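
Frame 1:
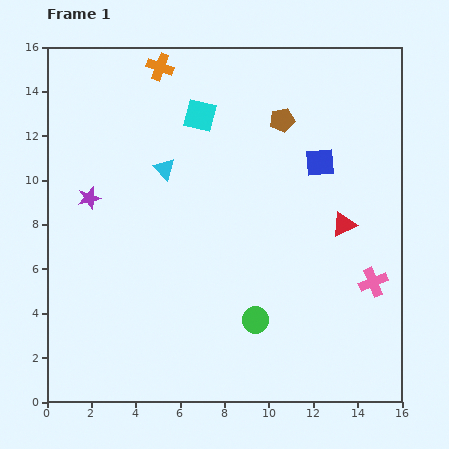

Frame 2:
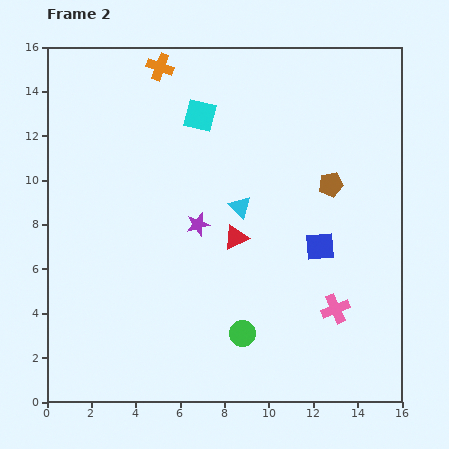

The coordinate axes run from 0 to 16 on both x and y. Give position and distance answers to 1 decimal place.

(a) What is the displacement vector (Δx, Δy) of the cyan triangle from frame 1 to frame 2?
(3.4, -1.7)

The cyan triangle was at (5.3, 10.5) in frame 1 and (8.7, 8.8) in frame 2.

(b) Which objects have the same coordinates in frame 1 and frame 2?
the cyan square, the orange cross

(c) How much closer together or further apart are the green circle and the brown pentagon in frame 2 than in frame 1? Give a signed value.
-1.3

Distance in frame 1: 9.1. Distance in frame 2: 7.8.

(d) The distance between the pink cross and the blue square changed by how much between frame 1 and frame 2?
-3.0

Distance in frame 1: 5.9. Distance in frame 2: 2.9.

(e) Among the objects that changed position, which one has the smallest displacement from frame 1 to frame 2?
the green circle

(moved 0.8)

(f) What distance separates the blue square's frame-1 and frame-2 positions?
3.8

The blue square moved from (12.3, 10.8) to (12.3, 7.0), a distance of √(0.0² + 3.8²) ≈ 3.8.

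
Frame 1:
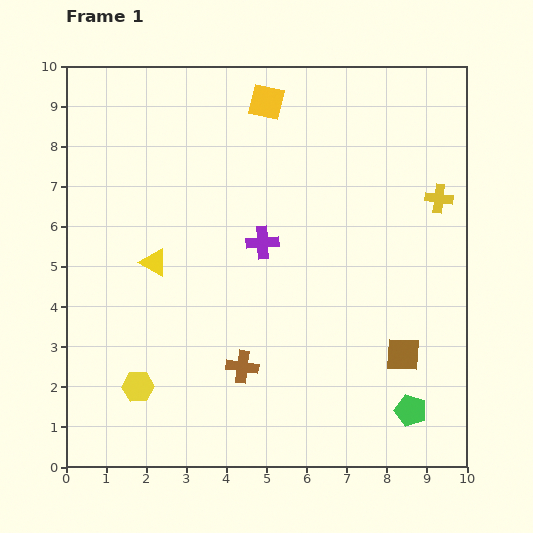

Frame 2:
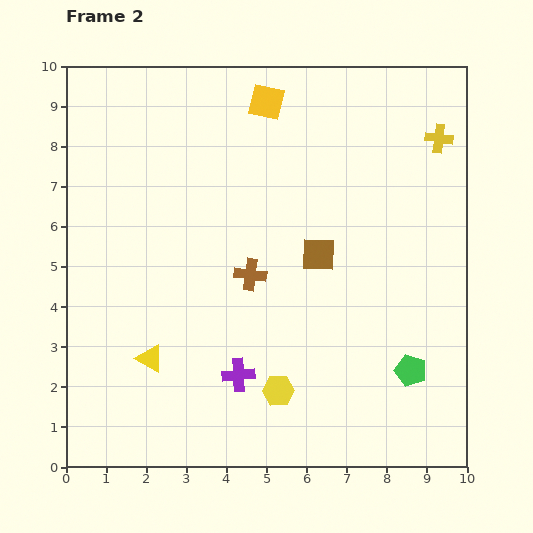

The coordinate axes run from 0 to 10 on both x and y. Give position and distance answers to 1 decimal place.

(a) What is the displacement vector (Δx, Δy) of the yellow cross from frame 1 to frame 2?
(0.0, 1.5)

The yellow cross was at (9.3, 6.7) in frame 1 and (9.3, 8.2) in frame 2.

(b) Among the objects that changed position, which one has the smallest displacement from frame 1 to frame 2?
the green pentagon

(moved 1.0)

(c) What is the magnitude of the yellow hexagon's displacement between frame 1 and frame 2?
3.5

The yellow hexagon moved from (1.8, 2.0) to (5.3, 1.9), a distance of √(3.5² + 0.1²) ≈ 3.5.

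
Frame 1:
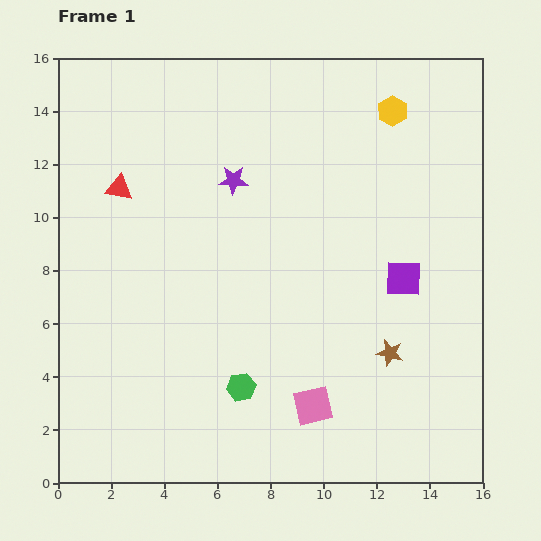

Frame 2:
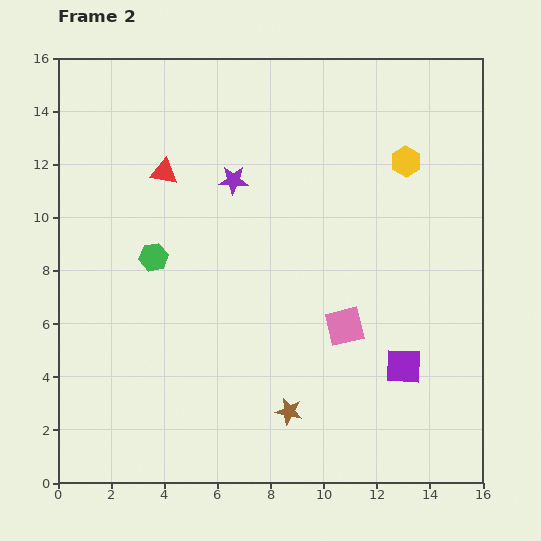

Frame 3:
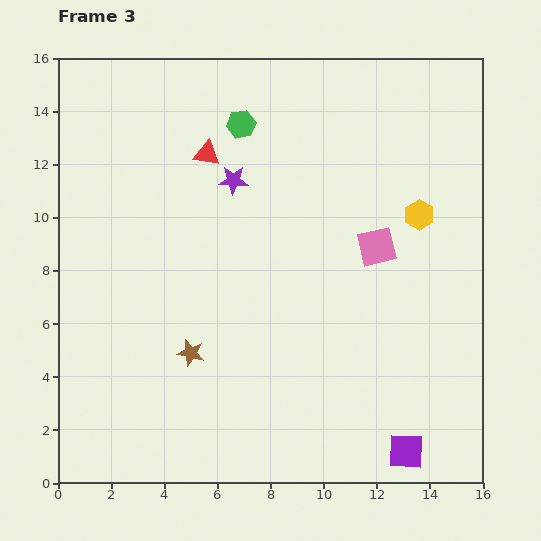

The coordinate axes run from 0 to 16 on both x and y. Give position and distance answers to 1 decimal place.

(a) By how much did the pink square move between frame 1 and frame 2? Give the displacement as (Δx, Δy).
(1.2, 3.0)

The pink square was at (9.6, 2.9) in frame 1 and (10.8, 5.9) in frame 2.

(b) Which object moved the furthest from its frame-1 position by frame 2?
the green hexagon

(moved 5.9; next 4.4)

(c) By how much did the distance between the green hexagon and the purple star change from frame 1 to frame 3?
-5.7

Distance in frame 1: 7.8. Distance in frame 3: 2.1.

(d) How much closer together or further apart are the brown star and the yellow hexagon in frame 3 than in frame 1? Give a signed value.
+0.9

Distance in frame 1: 9.1. Distance in frame 3: 10.0.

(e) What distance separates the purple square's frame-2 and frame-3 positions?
3.2

The purple square moved from (13.0, 4.4) to (13.1, 1.2), a distance of √(0.1² + 3.2²) ≈ 3.2.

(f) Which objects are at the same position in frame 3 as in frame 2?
the purple star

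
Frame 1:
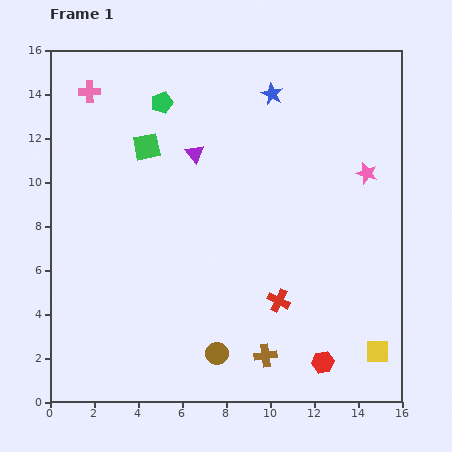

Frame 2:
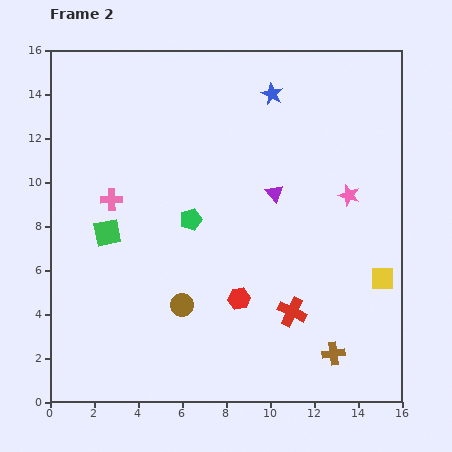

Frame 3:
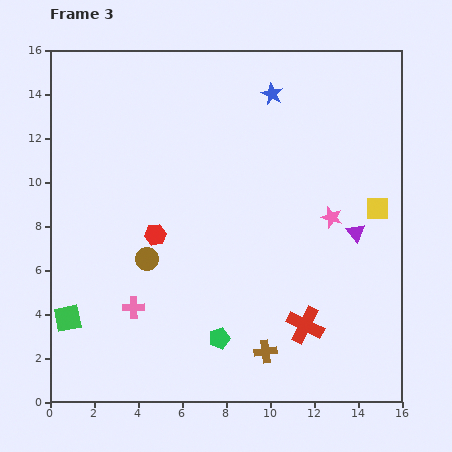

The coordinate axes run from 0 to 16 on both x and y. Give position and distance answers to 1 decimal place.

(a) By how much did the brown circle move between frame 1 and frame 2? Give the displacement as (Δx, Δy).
(-1.6, 2.2)

The brown circle was at (7.6, 2.2) in frame 1 and (6.0, 4.4) in frame 2.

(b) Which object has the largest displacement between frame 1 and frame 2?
the green pentagon

(moved 5.5; next 5.0)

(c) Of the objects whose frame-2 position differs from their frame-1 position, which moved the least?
the red cross

(moved 0.8)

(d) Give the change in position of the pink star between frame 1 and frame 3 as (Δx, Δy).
(-1.6, -2.0)

The pink star was at (14.4, 10.4) in frame 1 and (12.8, 8.4) in frame 3.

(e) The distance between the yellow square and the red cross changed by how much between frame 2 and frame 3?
+1.8

Distance in frame 2: 4.4. Distance in frame 3: 6.2.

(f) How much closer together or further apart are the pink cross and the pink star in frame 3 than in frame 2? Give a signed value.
-0.9

Distance in frame 2: 10.8. Distance in frame 3: 9.9.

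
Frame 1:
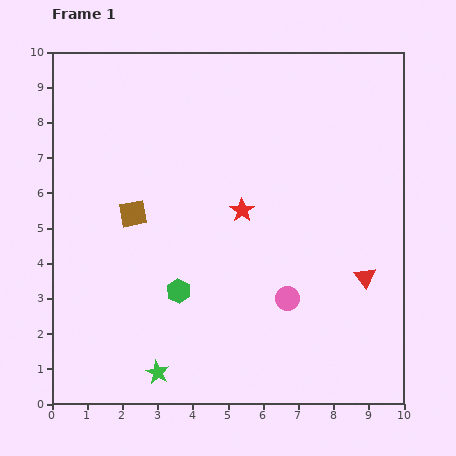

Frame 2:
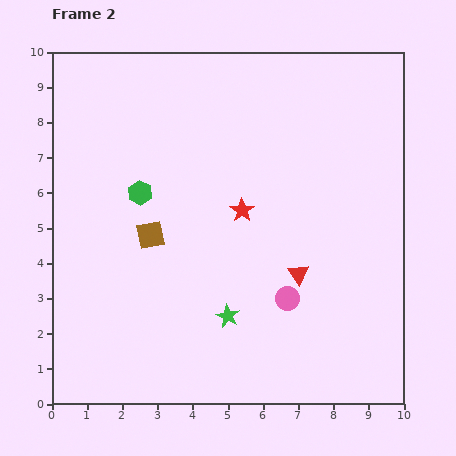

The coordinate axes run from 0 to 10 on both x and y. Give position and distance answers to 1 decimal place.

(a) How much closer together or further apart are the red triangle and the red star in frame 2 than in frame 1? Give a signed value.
-1.6

Distance in frame 1: 4.0. Distance in frame 2: 2.4.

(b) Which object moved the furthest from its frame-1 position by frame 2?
the green hexagon

(moved 3.0; next 2.6)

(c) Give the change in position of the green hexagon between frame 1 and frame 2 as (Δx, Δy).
(-1.1, 2.8)

The green hexagon was at (3.6, 3.2) in frame 1 and (2.5, 6.0) in frame 2.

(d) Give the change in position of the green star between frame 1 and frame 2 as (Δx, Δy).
(2.0, 1.6)

The green star was at (3.0, 0.9) in frame 1 and (5.0, 2.5) in frame 2.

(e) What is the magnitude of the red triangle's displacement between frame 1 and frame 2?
1.9

The red triangle moved from (8.9, 3.6) to (7.0, 3.7), a distance of √(1.9² + 0.1²) ≈ 1.9.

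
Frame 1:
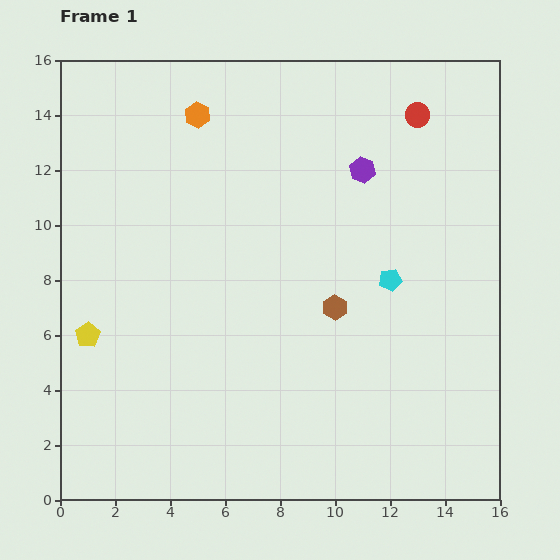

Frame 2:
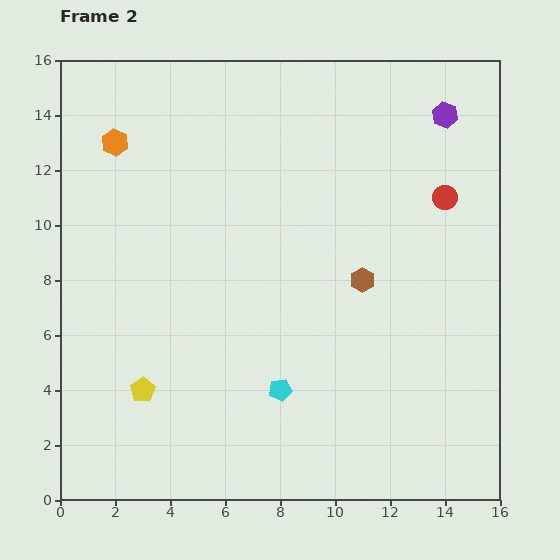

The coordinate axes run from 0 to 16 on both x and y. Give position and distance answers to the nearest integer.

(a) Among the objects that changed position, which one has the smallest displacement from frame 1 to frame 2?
the brown hexagon

(moved 1)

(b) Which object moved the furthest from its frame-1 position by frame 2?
the cyan pentagon

(moved 6; next 4)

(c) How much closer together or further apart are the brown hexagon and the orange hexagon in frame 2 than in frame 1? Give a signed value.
+1

Distance in frame 1: 9. Distance in frame 2: 10.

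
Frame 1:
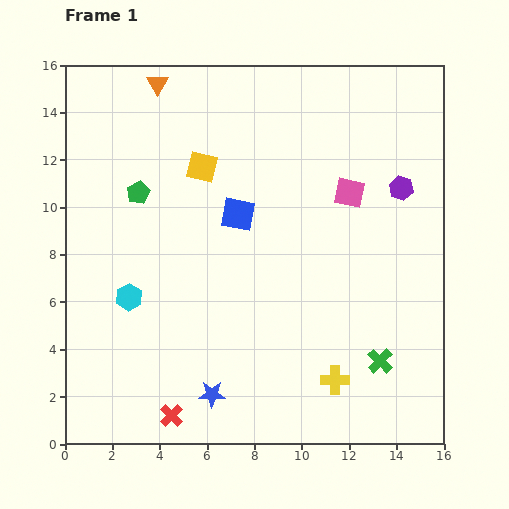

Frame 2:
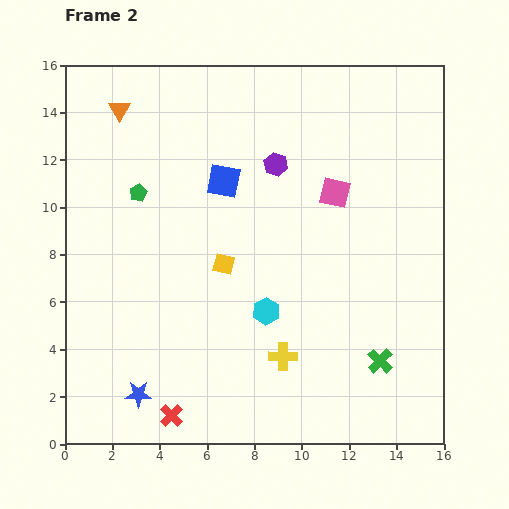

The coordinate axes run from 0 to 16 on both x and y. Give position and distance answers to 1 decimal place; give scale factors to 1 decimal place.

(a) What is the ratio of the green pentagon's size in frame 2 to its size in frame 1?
0.8×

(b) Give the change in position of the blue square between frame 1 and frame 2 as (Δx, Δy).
(-0.6, 1.4)

The blue square was at (7.3, 9.7) in frame 1 and (6.7, 11.1) in frame 2.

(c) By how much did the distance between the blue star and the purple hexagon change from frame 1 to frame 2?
-0.5

Distance in frame 1: 11.8. Distance in frame 2: 11.3.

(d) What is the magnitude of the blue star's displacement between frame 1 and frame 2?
3.1

The blue star moved from (6.2, 2.1) to (3.1, 2.1), a distance of √(3.1² + 0.0²) ≈ 3.1.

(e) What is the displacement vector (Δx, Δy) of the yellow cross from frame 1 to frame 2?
(-2.2, 1.0)

The yellow cross was at (11.4, 2.7) in frame 1 and (9.2, 3.7) in frame 2.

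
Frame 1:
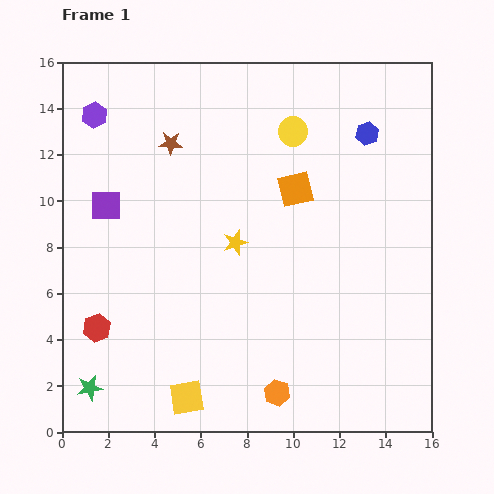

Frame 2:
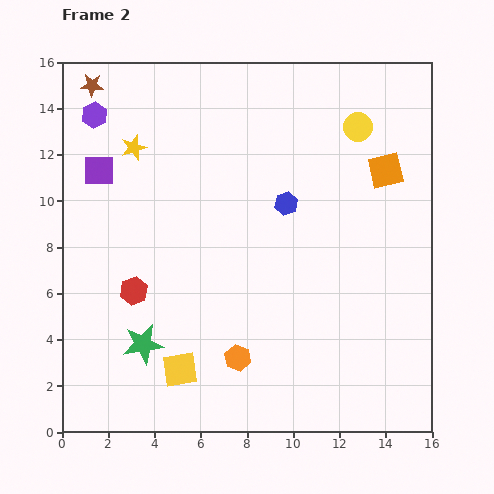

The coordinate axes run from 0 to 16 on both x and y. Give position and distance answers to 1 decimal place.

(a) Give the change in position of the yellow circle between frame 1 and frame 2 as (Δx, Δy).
(2.8, 0.2)

The yellow circle was at (10.0, 13.0) in frame 1 and (12.8, 13.2) in frame 2.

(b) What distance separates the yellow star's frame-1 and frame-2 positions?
6.0

The yellow star moved from (7.5, 8.2) to (3.1, 12.3), a distance of √(4.4² + 4.1²) ≈ 6.0.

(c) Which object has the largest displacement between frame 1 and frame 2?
the yellow star

(moved 6.0; next 4.6)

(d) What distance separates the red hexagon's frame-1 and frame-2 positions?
2.3

The red hexagon moved from (1.5, 4.5) to (3.1, 6.1), a distance of √(1.6² + 1.6²) ≈ 2.3.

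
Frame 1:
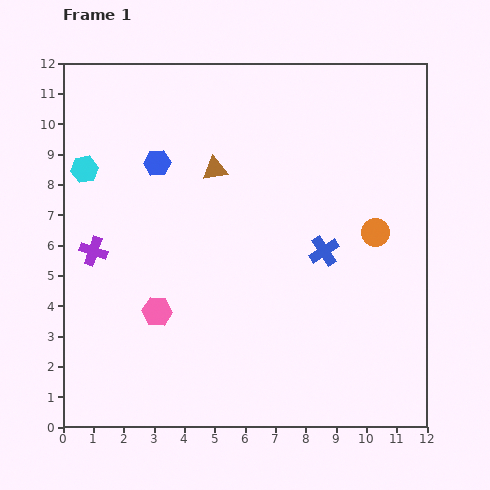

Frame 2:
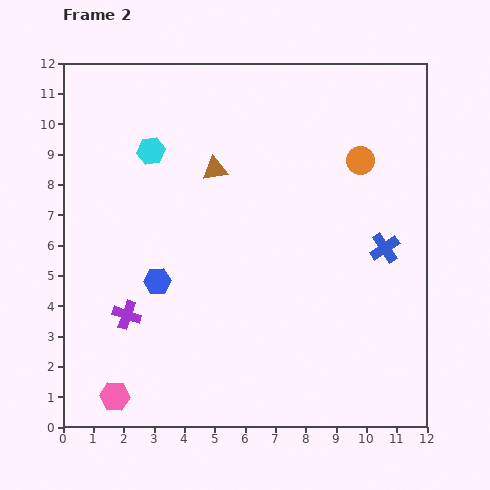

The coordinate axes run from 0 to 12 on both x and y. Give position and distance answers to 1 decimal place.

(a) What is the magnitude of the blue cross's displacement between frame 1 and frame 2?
2.0

The blue cross moved from (8.6, 5.8) to (10.6, 5.9), a distance of √(2.0² + 0.1²) ≈ 2.0.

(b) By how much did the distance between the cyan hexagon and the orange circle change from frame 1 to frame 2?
-2.9

Distance in frame 1: 9.8. Distance in frame 2: 6.9.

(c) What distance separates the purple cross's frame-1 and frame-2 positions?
2.4

The purple cross moved from (1.0, 5.8) to (2.1, 3.7), a distance of √(1.1² + 2.1²) ≈ 2.4.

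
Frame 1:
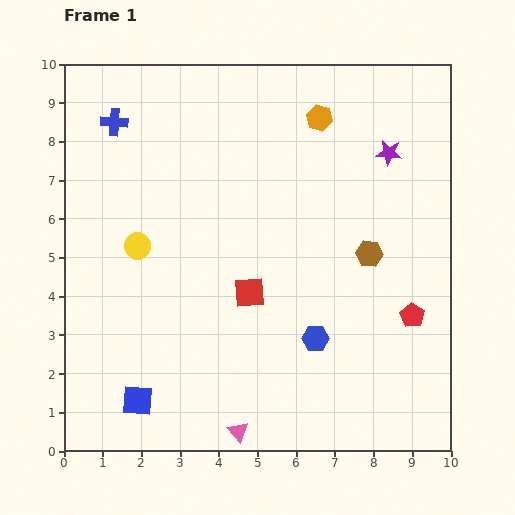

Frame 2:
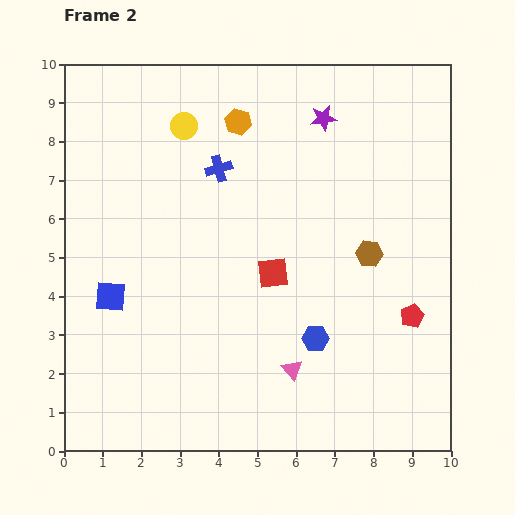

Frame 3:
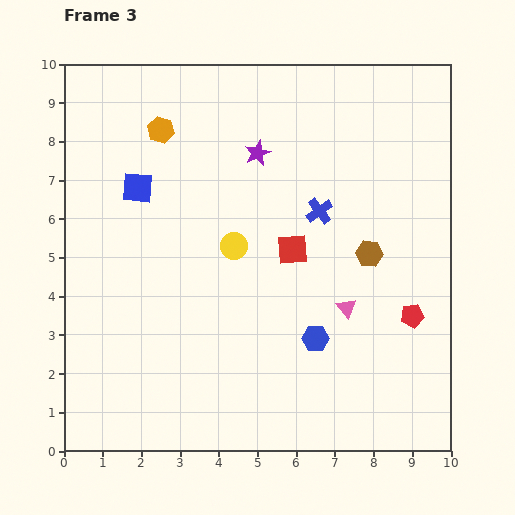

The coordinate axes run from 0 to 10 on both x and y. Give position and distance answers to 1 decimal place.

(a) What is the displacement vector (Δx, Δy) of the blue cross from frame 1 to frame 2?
(2.7, -1.2)

The blue cross was at (1.3, 8.5) in frame 1 and (4.0, 7.3) in frame 2.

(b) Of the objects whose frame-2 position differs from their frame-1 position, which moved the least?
the red square

(moved 0.8)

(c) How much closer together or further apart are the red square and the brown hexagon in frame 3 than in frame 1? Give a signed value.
-1.3

Distance in frame 1: 3.3. Distance in frame 3: 2.0.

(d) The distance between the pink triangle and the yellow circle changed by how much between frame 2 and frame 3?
-3.6

Distance in frame 2: 6.9. Distance in frame 3: 3.3.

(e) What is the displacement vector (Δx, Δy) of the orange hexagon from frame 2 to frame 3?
(-2.0, -0.2)

The orange hexagon was at (4.5, 8.5) in frame 2 and (2.5, 8.3) in frame 3.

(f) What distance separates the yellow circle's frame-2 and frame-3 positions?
3.4

The yellow circle moved from (3.1, 8.4) to (4.4, 5.3), a distance of √(1.3² + 3.1²) ≈ 3.4.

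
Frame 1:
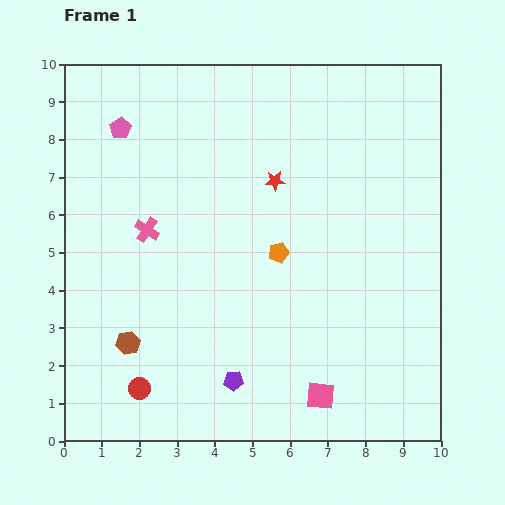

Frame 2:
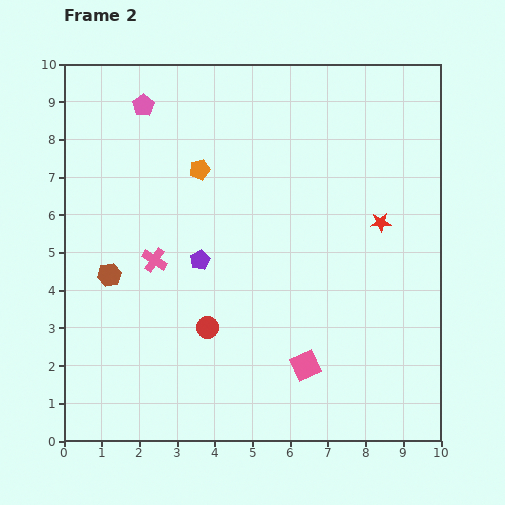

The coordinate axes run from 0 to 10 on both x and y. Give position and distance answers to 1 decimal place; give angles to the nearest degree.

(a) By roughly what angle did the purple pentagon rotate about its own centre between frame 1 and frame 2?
27° counter-clockwise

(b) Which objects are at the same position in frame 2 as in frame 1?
none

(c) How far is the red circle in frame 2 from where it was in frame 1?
2.4

The red circle moved from (2.0, 1.4) to (3.8, 3.0), a distance of √(1.8² + 1.6²) ≈ 2.4.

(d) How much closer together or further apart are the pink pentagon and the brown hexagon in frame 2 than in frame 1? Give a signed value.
-1.1

Distance in frame 1: 5.7. Distance in frame 2: 4.6.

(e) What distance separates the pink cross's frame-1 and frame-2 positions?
0.8

The pink cross moved from (2.2, 5.6) to (2.4, 4.8), a distance of √(0.2² + 0.8²) ≈ 0.8.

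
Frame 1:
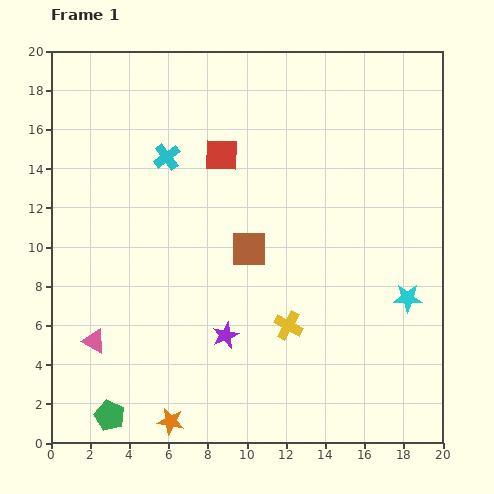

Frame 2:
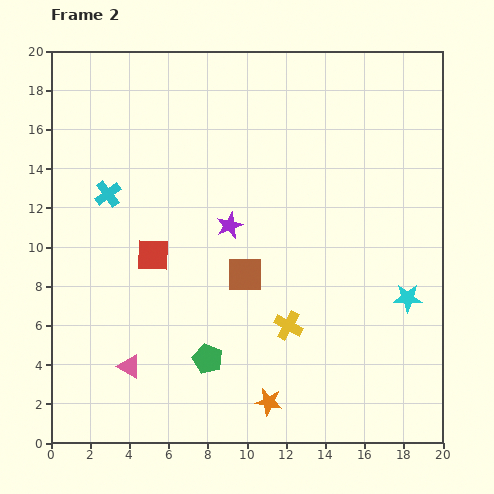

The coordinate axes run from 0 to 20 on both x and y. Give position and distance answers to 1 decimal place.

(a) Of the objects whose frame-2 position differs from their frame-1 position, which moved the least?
the brown square

(moved 1.3)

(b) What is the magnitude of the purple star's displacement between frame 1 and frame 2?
5.6

The purple star moved from (8.9, 5.5) to (9.1, 11.1), a distance of √(0.2² + 5.6²) ≈ 5.6.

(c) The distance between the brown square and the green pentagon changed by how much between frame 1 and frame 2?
-6.4

Distance in frame 1: 11.1. Distance in frame 2: 4.7.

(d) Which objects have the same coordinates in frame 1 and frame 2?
the cyan star, the yellow cross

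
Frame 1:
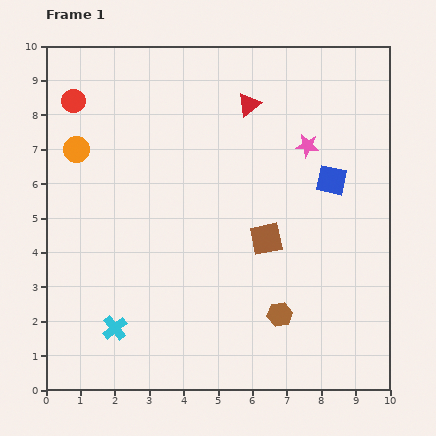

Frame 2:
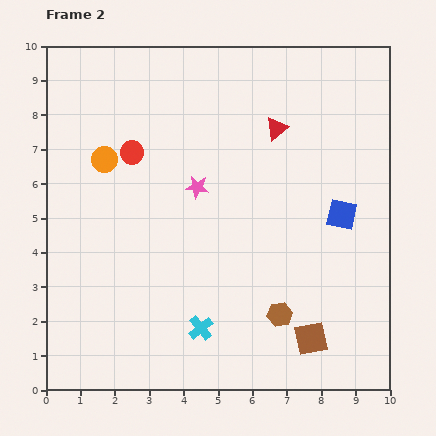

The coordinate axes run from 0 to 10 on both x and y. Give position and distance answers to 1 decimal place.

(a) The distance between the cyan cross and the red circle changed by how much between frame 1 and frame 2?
-1.2

Distance in frame 1: 6.7. Distance in frame 2: 5.5.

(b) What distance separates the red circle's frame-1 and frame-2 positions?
2.3

The red circle moved from (0.8, 8.4) to (2.5, 6.9), a distance of √(1.7² + 1.5²) ≈ 2.3.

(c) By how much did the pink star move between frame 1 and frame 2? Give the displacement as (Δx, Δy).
(-3.2, -1.2)

The pink star was at (7.6, 7.1) in frame 1 and (4.4, 5.9) in frame 2.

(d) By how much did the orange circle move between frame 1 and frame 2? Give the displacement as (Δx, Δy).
(0.8, -0.3)

The orange circle was at (0.9, 7.0) in frame 1 and (1.7, 6.7) in frame 2.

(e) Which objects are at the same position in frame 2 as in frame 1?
the brown hexagon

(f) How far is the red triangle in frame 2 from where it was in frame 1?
1.1

The red triangle moved from (5.9, 8.3) to (6.7, 7.6), a distance of √(0.8² + 0.7²) ≈ 1.1.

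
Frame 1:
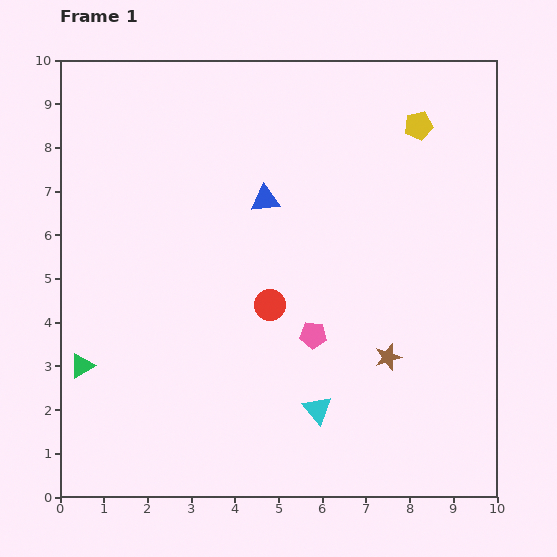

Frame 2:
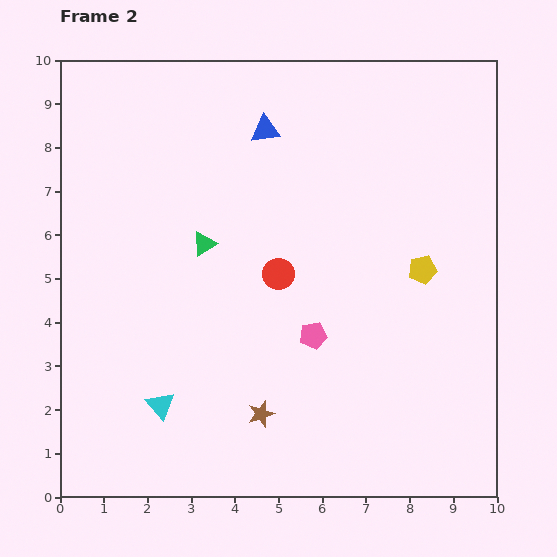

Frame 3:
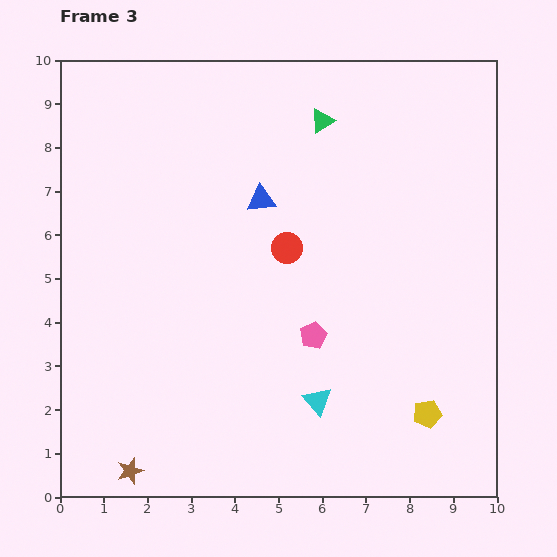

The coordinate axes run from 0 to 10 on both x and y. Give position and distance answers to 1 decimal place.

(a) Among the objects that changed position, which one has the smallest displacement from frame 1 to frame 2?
the red circle

(moved 0.7)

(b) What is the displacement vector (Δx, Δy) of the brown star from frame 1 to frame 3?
(-5.9, -2.6)

The brown star was at (7.5, 3.2) in frame 1 and (1.6, 0.6) in frame 3.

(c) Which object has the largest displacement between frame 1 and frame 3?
the green triangle

(moved 7.8; next 6.6)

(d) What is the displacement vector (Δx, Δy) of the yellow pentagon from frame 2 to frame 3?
(0.1, -3.3)

The yellow pentagon was at (8.3, 5.2) in frame 2 and (8.4, 1.9) in frame 3.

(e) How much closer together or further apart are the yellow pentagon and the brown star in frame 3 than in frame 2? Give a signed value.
+1.9

Distance in frame 2: 5.0. Distance in frame 3: 6.9.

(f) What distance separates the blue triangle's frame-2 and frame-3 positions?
1.6

The blue triangle moved from (4.7, 8.4) to (4.6, 6.8), a distance of √(0.1² + 1.6²) ≈ 1.6.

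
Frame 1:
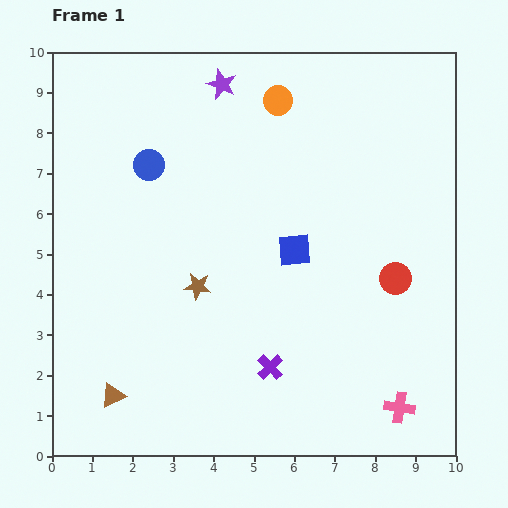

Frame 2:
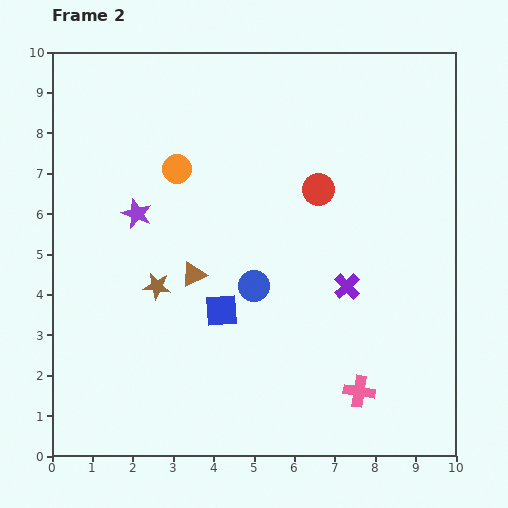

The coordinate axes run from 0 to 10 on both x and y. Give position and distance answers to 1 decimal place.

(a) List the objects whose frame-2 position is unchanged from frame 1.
none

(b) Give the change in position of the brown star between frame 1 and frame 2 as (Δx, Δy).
(-1.0, 0.0)

The brown star was at (3.6, 4.2) in frame 1 and (2.6, 4.2) in frame 2.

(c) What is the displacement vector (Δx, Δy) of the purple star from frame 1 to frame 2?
(-2.1, -3.2)

The purple star was at (4.2, 9.2) in frame 1 and (2.1, 6.0) in frame 2.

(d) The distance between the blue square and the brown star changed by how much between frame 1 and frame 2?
-0.9

Distance in frame 1: 2.6. Distance in frame 2: 1.7.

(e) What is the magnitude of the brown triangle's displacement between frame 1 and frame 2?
3.6

The brown triangle moved from (1.5, 1.5) to (3.5, 4.5), a distance of √(2.0² + 3.0²) ≈ 3.6.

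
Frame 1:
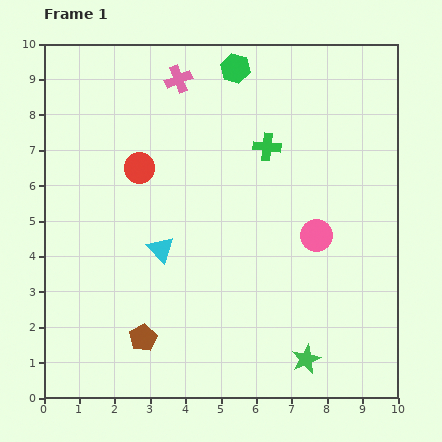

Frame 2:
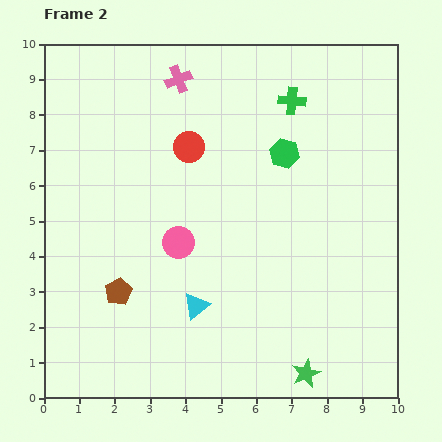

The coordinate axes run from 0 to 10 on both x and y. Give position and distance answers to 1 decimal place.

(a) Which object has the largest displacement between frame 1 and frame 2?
the pink circle

(moved 3.9; next 2.8)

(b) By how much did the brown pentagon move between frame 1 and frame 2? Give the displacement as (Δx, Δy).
(-0.7, 1.3)

The brown pentagon was at (2.8, 1.7) in frame 1 and (2.1, 3.0) in frame 2.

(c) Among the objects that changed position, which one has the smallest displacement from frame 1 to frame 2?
the green star

(moved 0.4)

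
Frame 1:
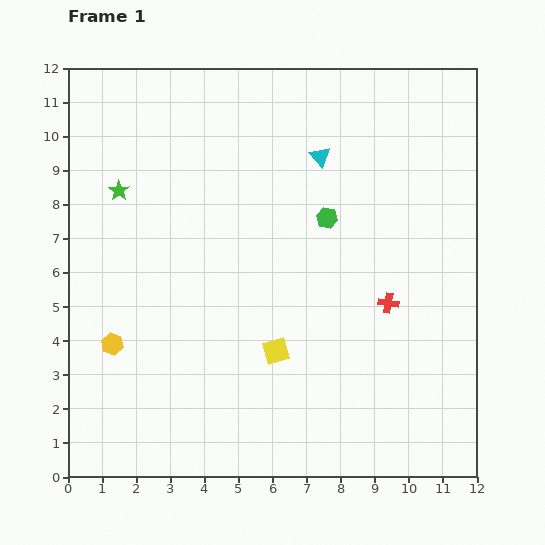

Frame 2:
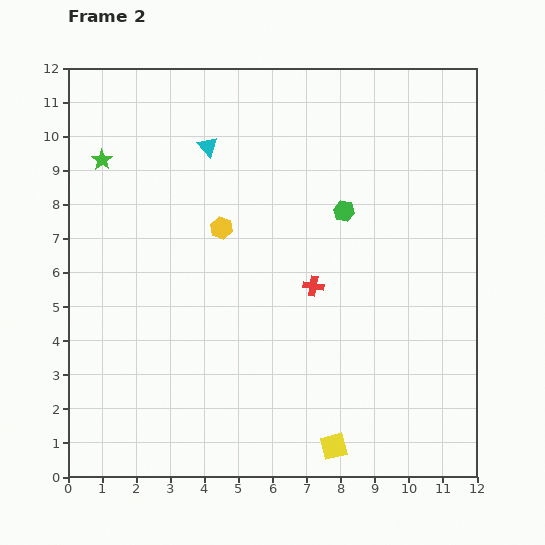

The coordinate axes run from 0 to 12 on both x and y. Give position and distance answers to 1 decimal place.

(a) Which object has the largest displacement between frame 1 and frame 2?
the yellow hexagon

(moved 4.7; next 3.3)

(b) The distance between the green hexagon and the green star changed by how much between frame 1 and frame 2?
+1.1

Distance in frame 1: 6.2. Distance in frame 2: 7.3.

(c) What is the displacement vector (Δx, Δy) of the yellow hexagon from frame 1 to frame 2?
(3.2, 3.4)

The yellow hexagon was at (1.3, 3.9) in frame 1 and (4.5, 7.3) in frame 2.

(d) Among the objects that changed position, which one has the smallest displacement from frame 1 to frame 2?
the green hexagon

(moved 0.5)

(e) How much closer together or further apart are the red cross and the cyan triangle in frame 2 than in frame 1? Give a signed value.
+0.4

Distance in frame 1: 4.7. Distance in frame 2: 5.1.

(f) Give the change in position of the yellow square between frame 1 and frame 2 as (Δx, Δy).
(1.7, -2.8)

The yellow square was at (6.1, 3.7) in frame 1 and (7.8, 0.9) in frame 2.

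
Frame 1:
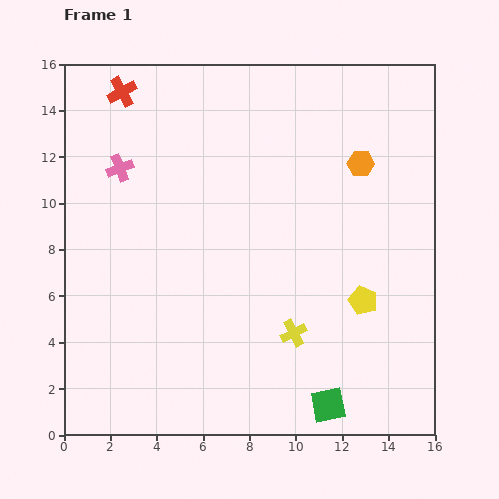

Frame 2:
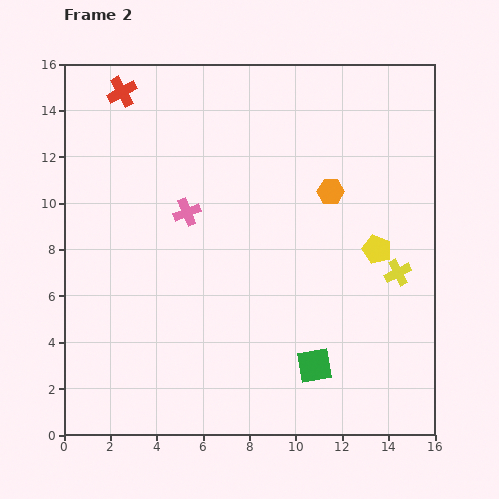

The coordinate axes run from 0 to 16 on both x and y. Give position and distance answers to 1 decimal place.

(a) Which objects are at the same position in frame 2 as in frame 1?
the red cross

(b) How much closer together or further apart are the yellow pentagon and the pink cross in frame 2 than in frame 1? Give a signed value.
-3.5

Distance in frame 1: 11.9. Distance in frame 2: 8.4.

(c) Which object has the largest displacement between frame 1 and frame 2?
the yellow cross

(moved 5.2; next 3.5)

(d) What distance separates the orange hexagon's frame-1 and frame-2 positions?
1.8

The orange hexagon moved from (12.8, 11.7) to (11.5, 10.5), a distance of √(1.3² + 1.2²) ≈ 1.8.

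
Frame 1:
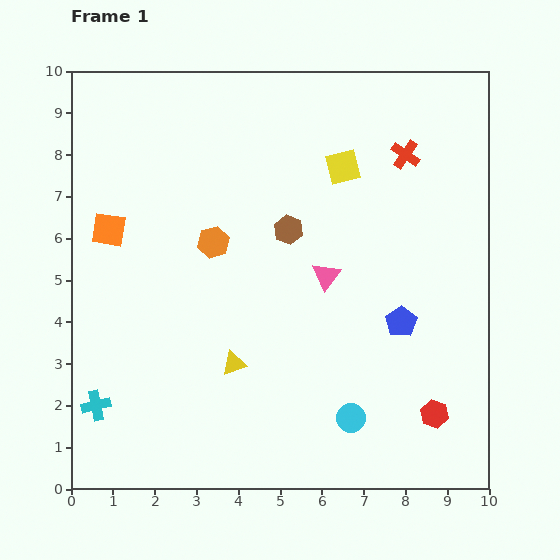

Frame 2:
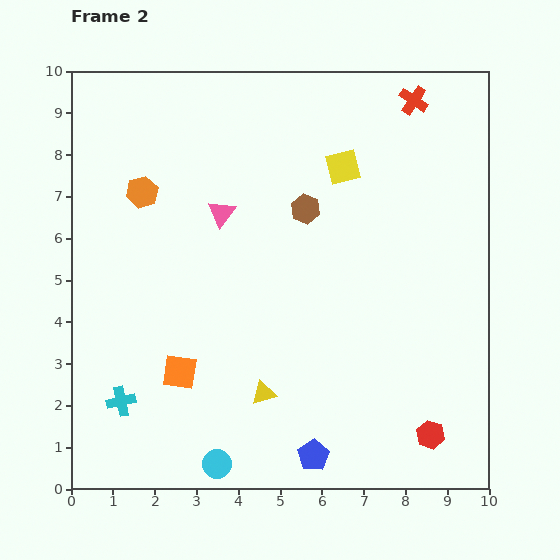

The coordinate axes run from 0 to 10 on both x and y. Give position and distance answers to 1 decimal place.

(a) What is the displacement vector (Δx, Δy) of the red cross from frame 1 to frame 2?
(0.2, 1.3)

The red cross was at (8.0, 8.0) in frame 1 and (8.2, 9.3) in frame 2.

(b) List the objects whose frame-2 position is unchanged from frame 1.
the yellow square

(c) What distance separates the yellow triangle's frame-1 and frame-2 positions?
1.0

The yellow triangle moved from (3.9, 3.0) to (4.6, 2.3), a distance of √(0.7² + 0.7²) ≈ 1.0.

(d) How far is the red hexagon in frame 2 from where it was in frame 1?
0.5

The red hexagon moved from (8.7, 1.8) to (8.6, 1.3), a distance of √(0.1² + 0.5²) ≈ 0.5.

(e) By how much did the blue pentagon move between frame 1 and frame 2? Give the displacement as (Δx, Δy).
(-2.1, -3.2)

The blue pentagon was at (7.9, 4.0) in frame 1 and (5.8, 0.8) in frame 2.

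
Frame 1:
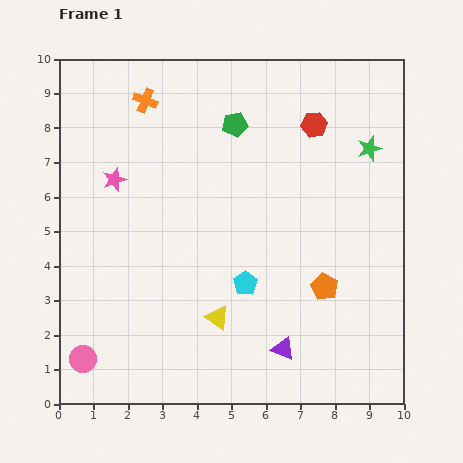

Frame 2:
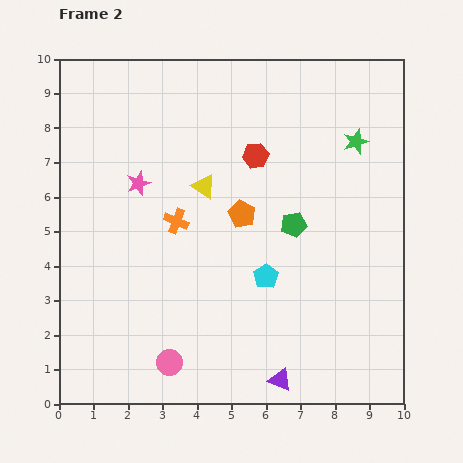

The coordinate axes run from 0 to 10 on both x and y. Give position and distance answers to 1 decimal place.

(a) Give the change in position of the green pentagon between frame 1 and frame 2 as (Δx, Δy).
(1.7, -2.9)

The green pentagon was at (5.1, 8.1) in frame 1 and (6.8, 5.2) in frame 2.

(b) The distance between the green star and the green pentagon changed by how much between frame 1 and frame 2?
-1.0

Distance in frame 1: 4.0. Distance in frame 2: 3.0.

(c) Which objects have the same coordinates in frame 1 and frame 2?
none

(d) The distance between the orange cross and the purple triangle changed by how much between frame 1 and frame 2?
-2.7

Distance in frame 1: 8.2. Distance in frame 2: 5.5.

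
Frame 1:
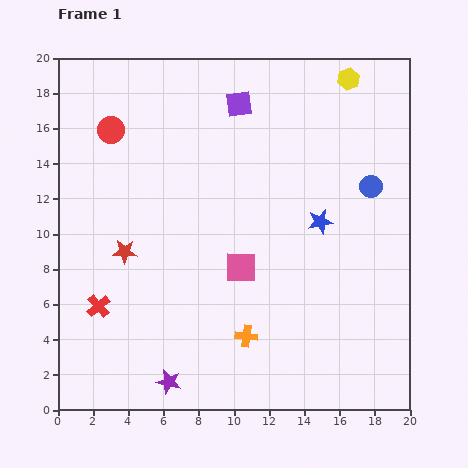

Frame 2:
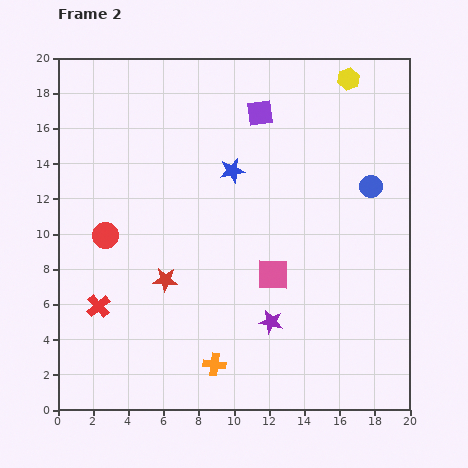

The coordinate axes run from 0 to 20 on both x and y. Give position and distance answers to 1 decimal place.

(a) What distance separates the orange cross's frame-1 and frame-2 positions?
2.4

The orange cross moved from (10.7, 4.2) to (8.9, 2.6), a distance of √(1.8² + 1.6²) ≈ 2.4.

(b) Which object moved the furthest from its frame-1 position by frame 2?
the purple star

(moved 6.7; next 6.0)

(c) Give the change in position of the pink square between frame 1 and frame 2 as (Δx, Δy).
(1.8, -0.4)

The pink square was at (10.4, 8.1) in frame 1 and (12.2, 7.7) in frame 2.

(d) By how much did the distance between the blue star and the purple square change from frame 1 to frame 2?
-4.4

Distance in frame 1: 8.1. Distance in frame 2: 3.7.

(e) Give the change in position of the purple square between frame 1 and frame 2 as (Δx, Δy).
(1.2, -0.5)

The purple square was at (10.3, 17.4) in frame 1 and (11.5, 16.9) in frame 2.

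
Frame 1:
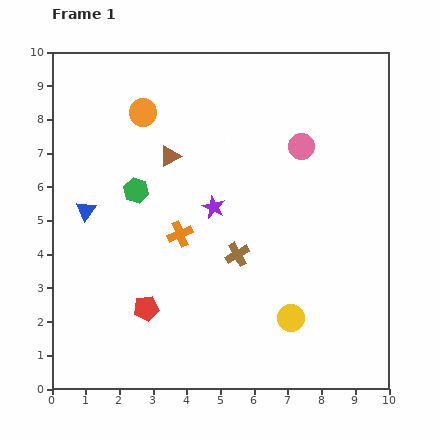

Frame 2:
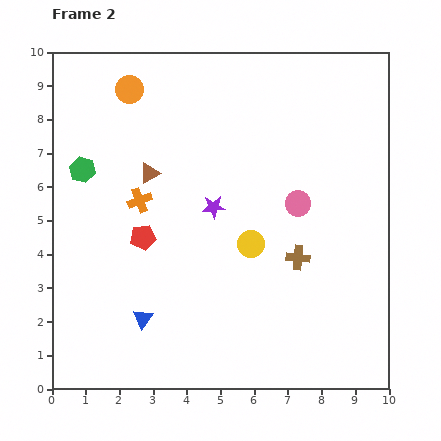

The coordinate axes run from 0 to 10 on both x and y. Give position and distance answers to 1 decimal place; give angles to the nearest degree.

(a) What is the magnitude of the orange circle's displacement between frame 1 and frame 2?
0.8

The orange circle moved from (2.7, 8.2) to (2.3, 8.9), a distance of √(0.4² + 0.7²) ≈ 0.8.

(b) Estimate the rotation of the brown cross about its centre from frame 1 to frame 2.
35° clockwise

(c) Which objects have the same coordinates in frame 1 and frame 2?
the purple star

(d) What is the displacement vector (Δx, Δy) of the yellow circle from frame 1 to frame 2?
(-1.2, 2.2)

The yellow circle was at (7.1, 2.1) in frame 1 and (5.9, 4.3) in frame 2.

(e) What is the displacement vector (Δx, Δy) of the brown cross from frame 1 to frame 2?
(1.8, -0.1)

The brown cross was at (5.5, 4.0) in frame 1 and (7.3, 3.9) in frame 2.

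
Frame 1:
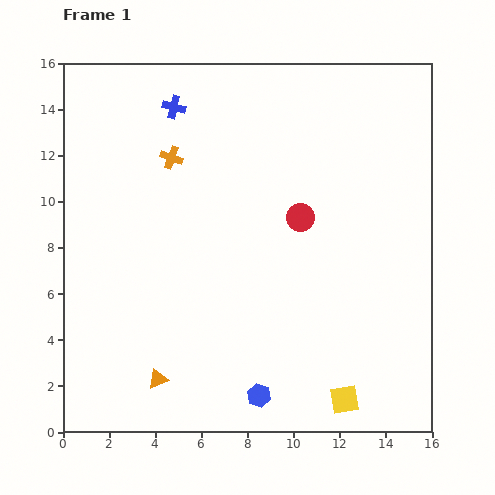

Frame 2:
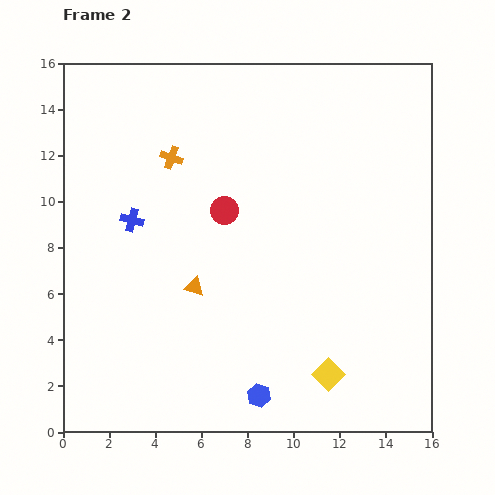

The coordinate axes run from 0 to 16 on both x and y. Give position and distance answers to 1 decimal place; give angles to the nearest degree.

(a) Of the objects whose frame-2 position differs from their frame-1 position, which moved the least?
the yellow square

(moved 1.3)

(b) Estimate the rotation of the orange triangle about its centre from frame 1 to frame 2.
38° clockwise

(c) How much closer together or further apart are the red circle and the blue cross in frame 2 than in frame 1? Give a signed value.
-3.3

Distance in frame 1: 7.3. Distance in frame 2: 4.0.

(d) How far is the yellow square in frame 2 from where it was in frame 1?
1.3

The yellow square moved from (12.2, 1.4) to (11.5, 2.5), a distance of √(0.7² + 1.1²) ≈ 1.3.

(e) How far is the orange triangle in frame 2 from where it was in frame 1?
4.3

The orange triangle moved from (4.1, 2.3) to (5.7, 6.3), a distance of √(1.6² + 4.0²) ≈ 4.3.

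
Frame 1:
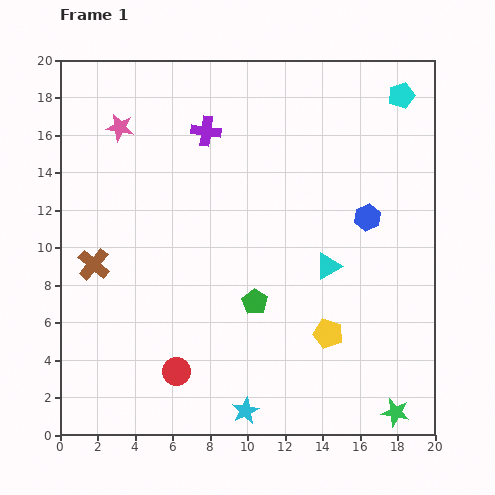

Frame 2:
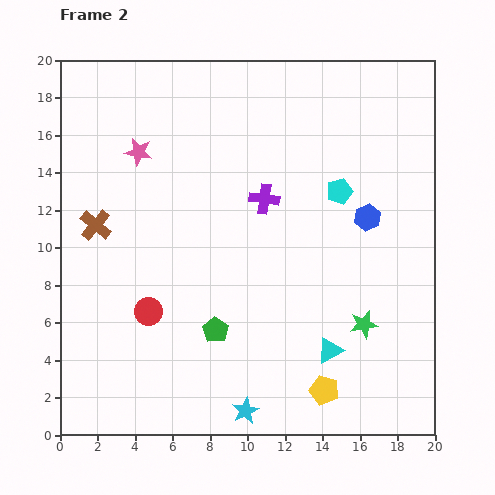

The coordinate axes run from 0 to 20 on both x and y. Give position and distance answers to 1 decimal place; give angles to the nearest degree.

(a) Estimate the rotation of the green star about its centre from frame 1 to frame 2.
22° counter-clockwise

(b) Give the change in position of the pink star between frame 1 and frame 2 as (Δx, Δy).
(1.0, -1.3)

The pink star was at (3.2, 16.4) in frame 1 and (4.2, 15.1) in frame 2.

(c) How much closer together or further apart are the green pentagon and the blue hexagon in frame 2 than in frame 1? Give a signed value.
+2.6

Distance in frame 1: 7.5. Distance in frame 2: 10.1.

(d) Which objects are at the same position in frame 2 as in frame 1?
the blue hexagon, the cyan star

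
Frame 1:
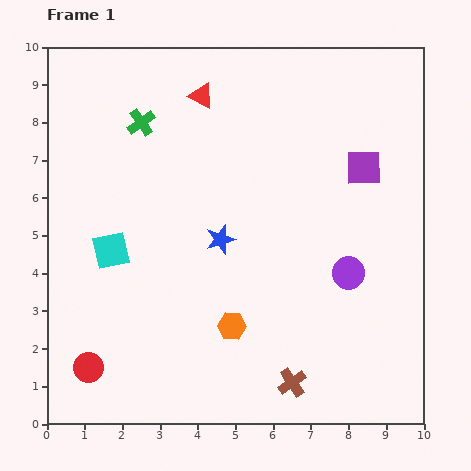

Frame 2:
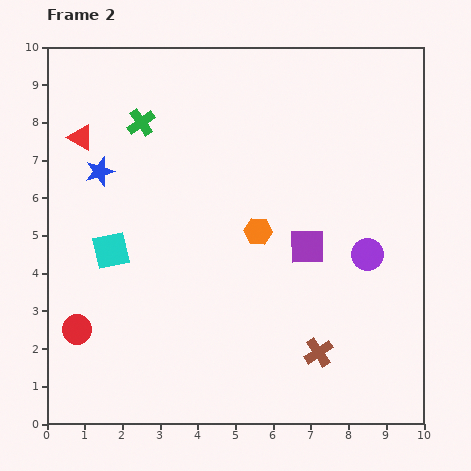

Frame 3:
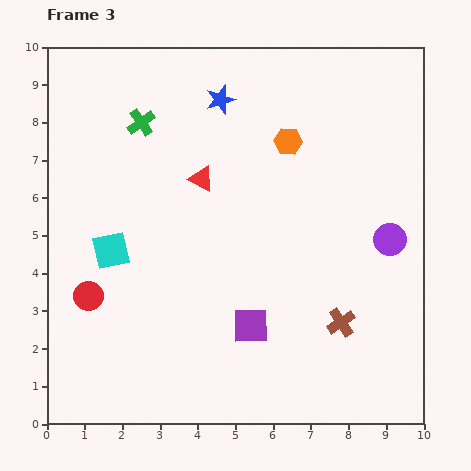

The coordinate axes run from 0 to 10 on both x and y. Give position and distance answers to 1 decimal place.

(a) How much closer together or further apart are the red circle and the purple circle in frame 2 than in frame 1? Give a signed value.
+0.7

Distance in frame 1: 7.3. Distance in frame 2: 8.0.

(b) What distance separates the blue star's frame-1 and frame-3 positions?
3.7

The blue star moved from (4.6, 4.9) to (4.6, 8.6), a distance of √(0.0² + 3.7²) ≈ 3.7.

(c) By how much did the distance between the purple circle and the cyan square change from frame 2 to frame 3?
+0.6

Distance in frame 2: 6.8. Distance in frame 3: 7.4.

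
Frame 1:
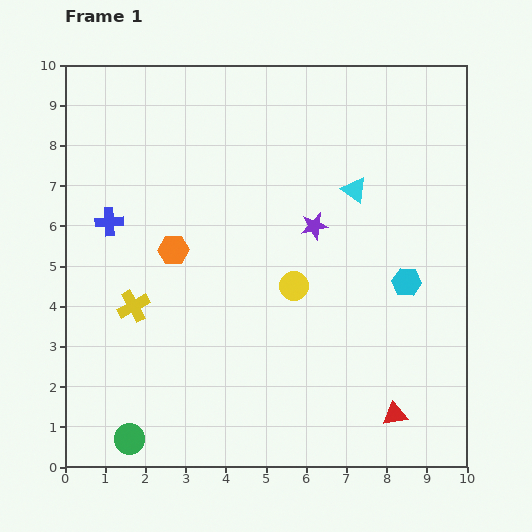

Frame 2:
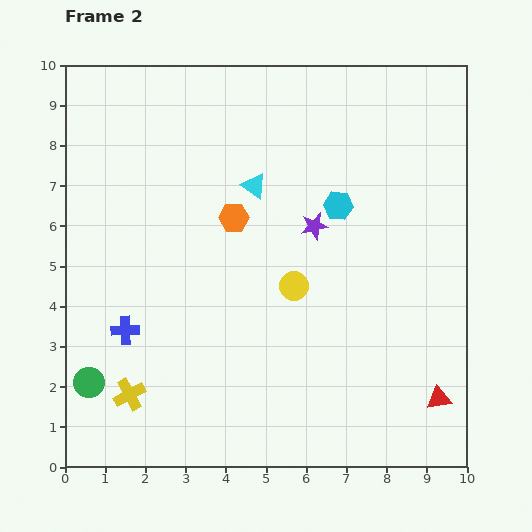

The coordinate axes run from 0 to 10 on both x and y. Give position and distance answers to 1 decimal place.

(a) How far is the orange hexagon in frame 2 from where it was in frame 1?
1.7

The orange hexagon moved from (2.7, 5.4) to (4.2, 6.2), a distance of √(1.5² + 0.8²) ≈ 1.7.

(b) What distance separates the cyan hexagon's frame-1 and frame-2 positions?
2.5

The cyan hexagon moved from (8.5, 4.6) to (6.8, 6.5), a distance of √(1.7² + 1.9²) ≈ 2.5.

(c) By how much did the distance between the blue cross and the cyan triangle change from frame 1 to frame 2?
-1.4

Distance in frame 1: 6.2. Distance in frame 2: 4.8.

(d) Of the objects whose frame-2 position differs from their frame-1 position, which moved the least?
the red triangle

(moved 1.2)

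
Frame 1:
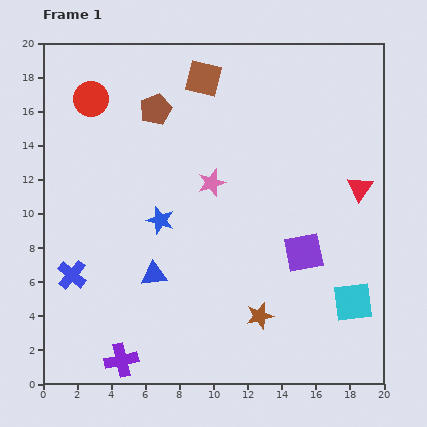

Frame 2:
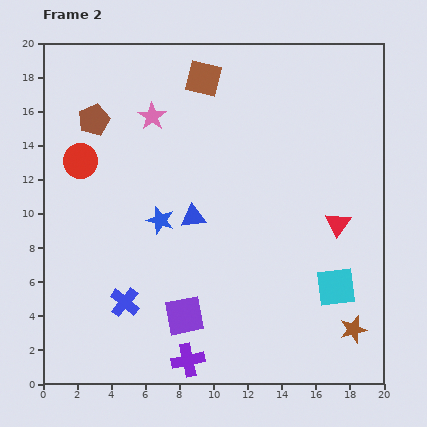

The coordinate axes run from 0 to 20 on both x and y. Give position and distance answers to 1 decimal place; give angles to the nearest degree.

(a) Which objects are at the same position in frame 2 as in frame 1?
the blue star, the brown square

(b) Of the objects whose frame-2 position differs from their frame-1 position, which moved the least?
the cyan square

(moved 1.3)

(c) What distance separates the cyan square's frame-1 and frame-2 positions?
1.3

The cyan square moved from (18.2, 4.8) to (17.2, 5.7), a distance of √(1.0² + 0.9²) ≈ 1.3.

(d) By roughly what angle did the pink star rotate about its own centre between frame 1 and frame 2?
19° counter-clockwise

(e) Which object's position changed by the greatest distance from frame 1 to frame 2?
the purple square

(moved 7.9; next 5.6)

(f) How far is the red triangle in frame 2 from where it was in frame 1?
2.5

The red triangle moved from (18.6, 11.5) to (17.3, 9.4), a distance of √(1.3² + 2.1²) ≈ 2.5.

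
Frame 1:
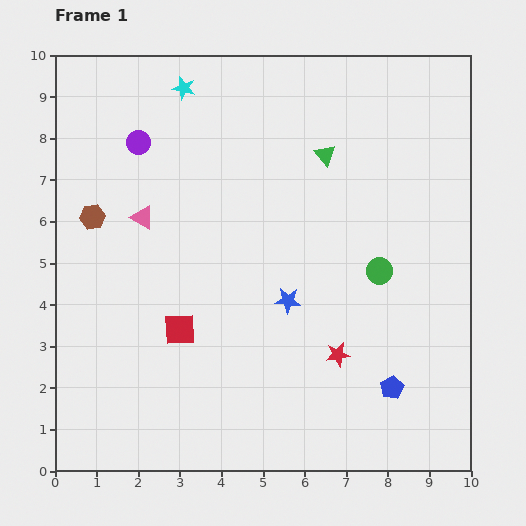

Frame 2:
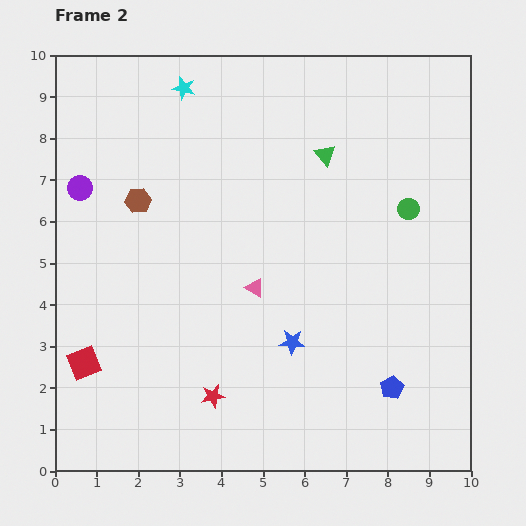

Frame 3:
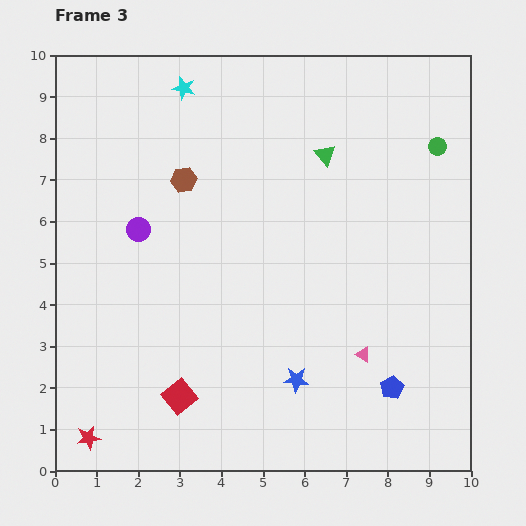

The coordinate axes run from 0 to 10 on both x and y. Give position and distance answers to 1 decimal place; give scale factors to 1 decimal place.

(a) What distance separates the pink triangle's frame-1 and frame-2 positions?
3.2

The pink triangle moved from (2.1, 6.1) to (4.8, 4.4), a distance of √(2.7² + 1.7²) ≈ 3.2.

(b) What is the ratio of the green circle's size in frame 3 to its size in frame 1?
0.7×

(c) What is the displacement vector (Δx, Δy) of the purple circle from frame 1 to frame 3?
(0.0, -2.1)

The purple circle was at (2.0, 7.9) in frame 1 and (2.0, 5.8) in frame 3.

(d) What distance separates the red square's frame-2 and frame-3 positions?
2.4

The red square moved from (0.7, 2.6) to (3.0, 1.8), a distance of √(2.3² + 0.8²) ≈ 2.4.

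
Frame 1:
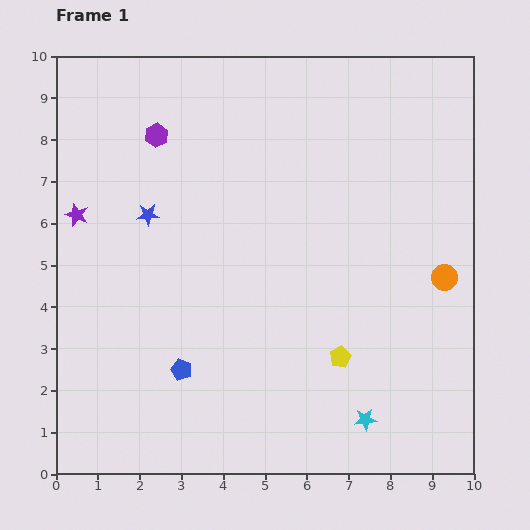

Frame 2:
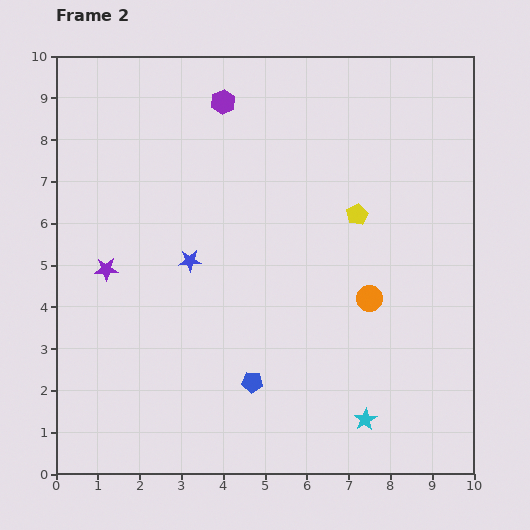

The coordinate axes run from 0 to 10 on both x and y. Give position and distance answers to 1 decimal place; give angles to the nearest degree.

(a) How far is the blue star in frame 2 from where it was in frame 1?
1.5

The blue star moved from (2.2, 6.2) to (3.2, 5.1), a distance of √(1.0² + 1.1²) ≈ 1.5.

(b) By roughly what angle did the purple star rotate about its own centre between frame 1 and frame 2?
21° counter-clockwise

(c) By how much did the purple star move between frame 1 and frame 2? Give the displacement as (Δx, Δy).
(0.7, -1.3)

The purple star was at (0.5, 6.2) in frame 1 and (1.2, 4.9) in frame 2.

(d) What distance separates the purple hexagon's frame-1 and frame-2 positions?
1.8

The purple hexagon moved from (2.4, 8.1) to (4.0, 8.9), a distance of √(1.6² + 0.8²) ≈ 1.8.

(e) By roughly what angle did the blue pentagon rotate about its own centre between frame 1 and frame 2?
16° counter-clockwise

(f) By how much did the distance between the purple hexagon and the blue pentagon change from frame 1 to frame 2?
+1.1

Distance in frame 1: 5.6. Distance in frame 2: 6.7.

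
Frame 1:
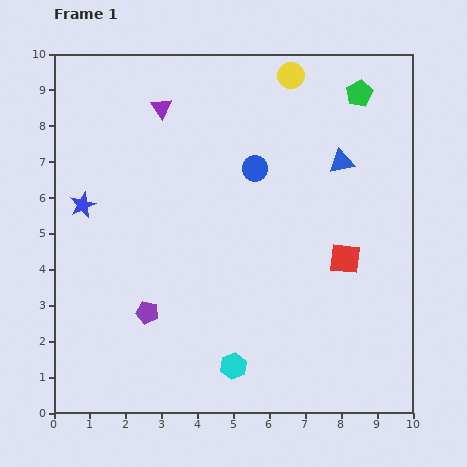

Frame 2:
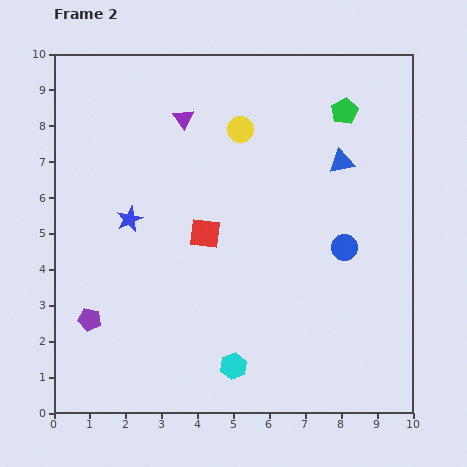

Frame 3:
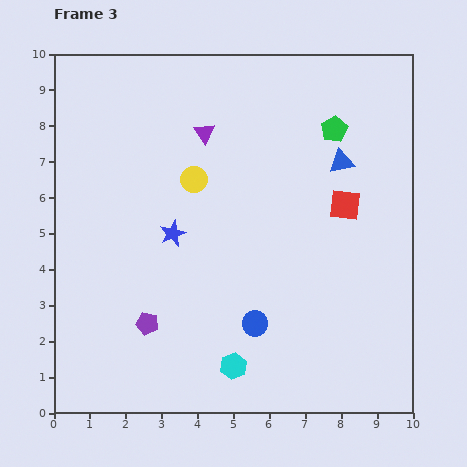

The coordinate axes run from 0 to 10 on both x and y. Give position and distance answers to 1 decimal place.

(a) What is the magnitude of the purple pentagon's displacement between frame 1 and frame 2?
1.6

The purple pentagon moved from (2.6, 2.8) to (1.0, 2.6), a distance of √(1.6² + 0.2²) ≈ 1.6.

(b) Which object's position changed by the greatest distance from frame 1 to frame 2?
the red square

(moved 4.0; next 3.3)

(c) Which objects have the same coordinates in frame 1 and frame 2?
the blue triangle, the cyan hexagon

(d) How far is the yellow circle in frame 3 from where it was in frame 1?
4.0

The yellow circle moved from (6.6, 9.4) to (3.9, 6.5), a distance of √(2.7² + 2.9²) ≈ 4.0.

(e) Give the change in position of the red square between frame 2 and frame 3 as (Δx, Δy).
(3.9, 0.8)

The red square was at (4.2, 5.0) in frame 2 and (8.1, 5.8) in frame 3.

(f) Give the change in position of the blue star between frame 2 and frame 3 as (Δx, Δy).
(1.2, -0.4)

The blue star was at (2.1, 5.4) in frame 2 and (3.3, 5.0) in frame 3.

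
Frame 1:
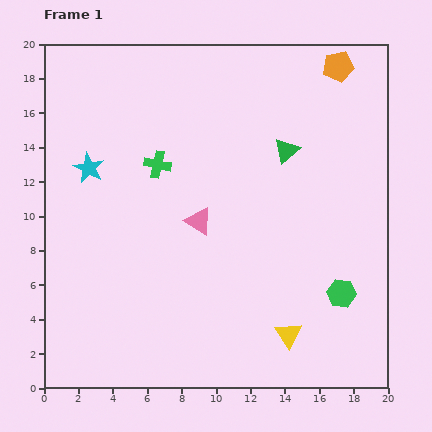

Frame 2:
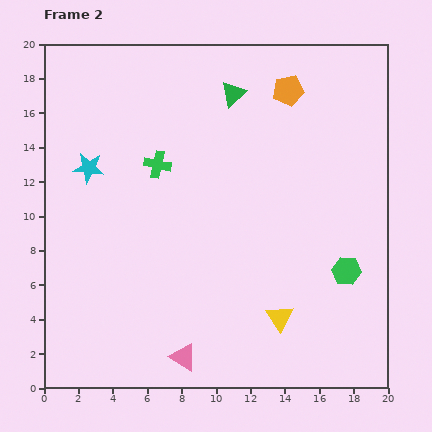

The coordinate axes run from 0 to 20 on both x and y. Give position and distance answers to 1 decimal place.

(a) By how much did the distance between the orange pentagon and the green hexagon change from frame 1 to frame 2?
-2.2

Distance in frame 1: 13.2. Distance in frame 2: 11.0.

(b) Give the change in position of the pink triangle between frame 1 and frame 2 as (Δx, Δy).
(-0.9, -7.9)

The pink triangle was at (9.0, 9.7) in frame 1 and (8.1, 1.8) in frame 2.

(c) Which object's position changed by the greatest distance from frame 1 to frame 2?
the pink triangle

(moved 8.0; next 4.5)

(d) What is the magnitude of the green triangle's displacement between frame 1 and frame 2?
4.5

The green triangle moved from (14.1, 13.8) to (11.0, 17.1), a distance of √(3.1² + 3.3²) ≈ 4.5.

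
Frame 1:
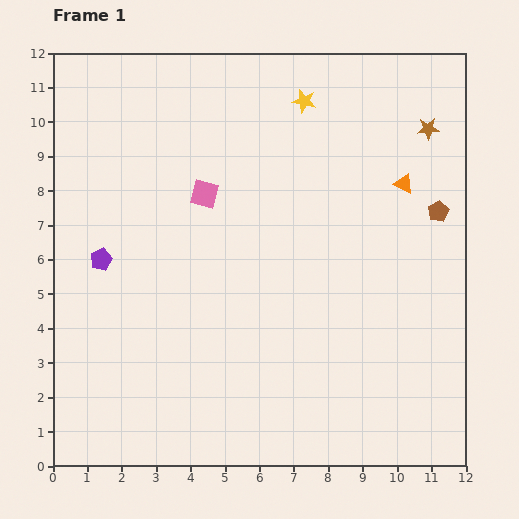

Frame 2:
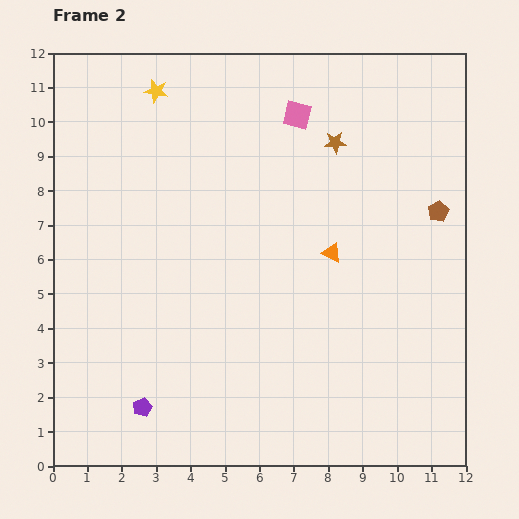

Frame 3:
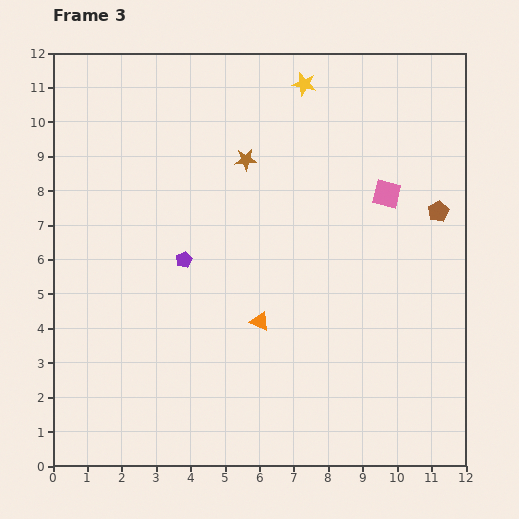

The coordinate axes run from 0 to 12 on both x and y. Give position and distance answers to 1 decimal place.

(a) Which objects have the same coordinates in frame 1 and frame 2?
the brown pentagon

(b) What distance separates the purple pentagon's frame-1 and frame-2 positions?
4.5

The purple pentagon moved from (1.4, 6.0) to (2.6, 1.7), a distance of √(1.2² + 4.3²) ≈ 4.5.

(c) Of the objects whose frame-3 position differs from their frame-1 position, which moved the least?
the yellow star

(moved 0.5)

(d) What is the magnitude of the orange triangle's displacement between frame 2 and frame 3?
2.9

The orange triangle moved from (8.1, 6.2) to (6.0, 4.2), a distance of √(2.1² + 2.0²) ≈ 2.9.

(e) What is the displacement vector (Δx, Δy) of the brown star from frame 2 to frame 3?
(-2.6, -0.5)

The brown star was at (8.2, 9.4) in frame 2 and (5.6, 8.9) in frame 3.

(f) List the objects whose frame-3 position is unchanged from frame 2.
the brown pentagon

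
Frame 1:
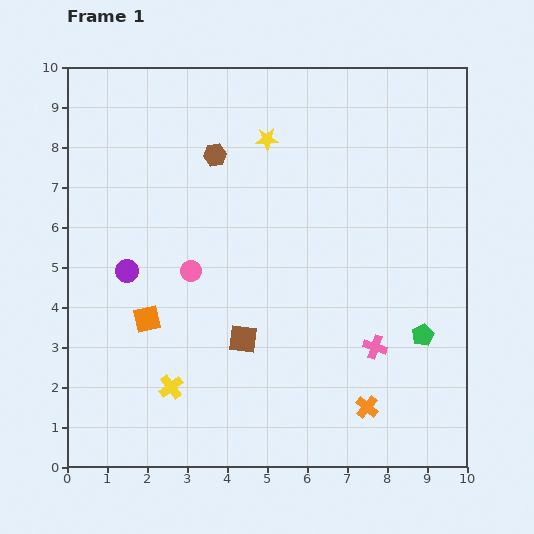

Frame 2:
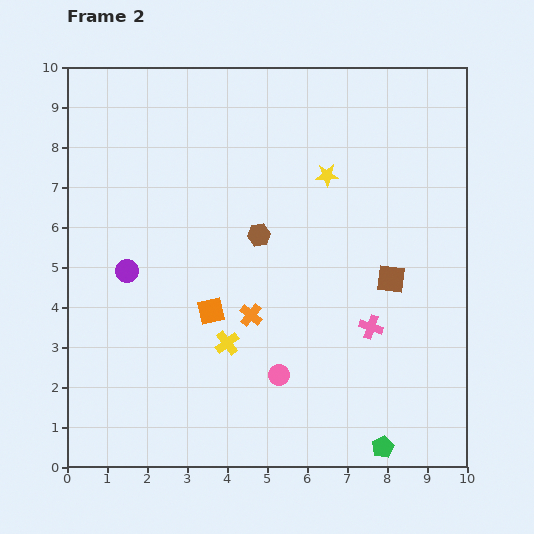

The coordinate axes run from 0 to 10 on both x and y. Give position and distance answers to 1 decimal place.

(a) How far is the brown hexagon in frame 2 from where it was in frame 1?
2.3

The brown hexagon moved from (3.7, 7.8) to (4.8, 5.8), a distance of √(1.1² + 2.0²) ≈ 2.3.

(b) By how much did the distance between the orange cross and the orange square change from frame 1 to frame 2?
-4.9

Distance in frame 1: 5.9. Distance in frame 2: 1.0.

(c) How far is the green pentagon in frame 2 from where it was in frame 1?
3.0

The green pentagon moved from (8.9, 3.3) to (7.9, 0.5), a distance of √(1.0² + 2.8²) ≈ 3.0.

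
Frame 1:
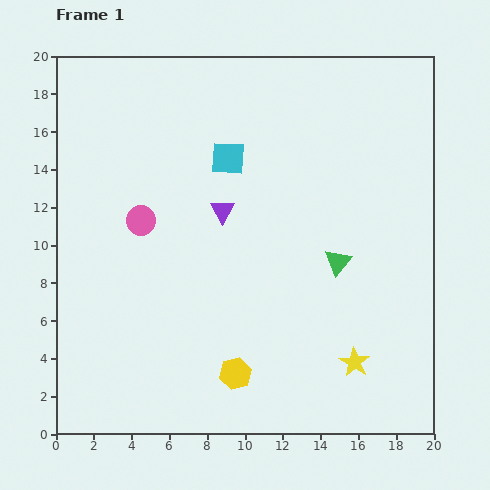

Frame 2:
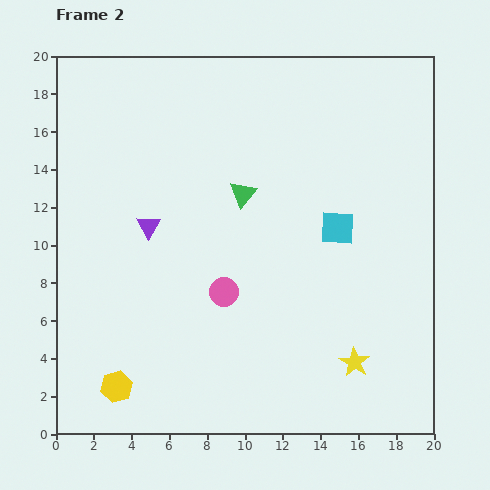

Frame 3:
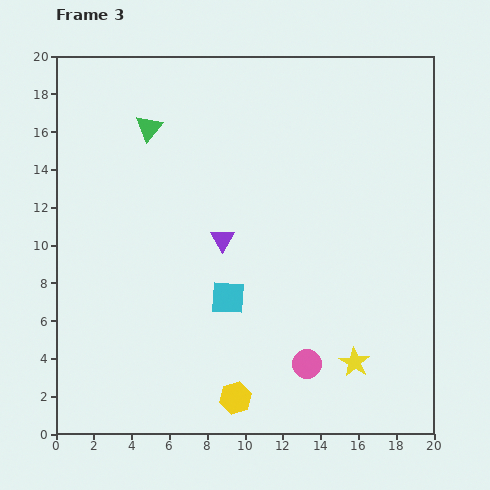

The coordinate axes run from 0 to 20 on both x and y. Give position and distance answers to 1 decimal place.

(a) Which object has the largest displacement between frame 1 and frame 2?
the cyan square

(moved 6.9; next 6.3)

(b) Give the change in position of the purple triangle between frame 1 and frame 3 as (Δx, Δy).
(0.0, -1.5)

The purple triangle was at (8.8, 11.8) in frame 1 and (8.8, 10.3) in frame 3.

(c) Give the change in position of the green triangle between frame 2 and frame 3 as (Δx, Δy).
(-5.0, 3.5)

The green triangle was at (9.9, 12.7) in frame 2 and (4.9, 16.2) in frame 3.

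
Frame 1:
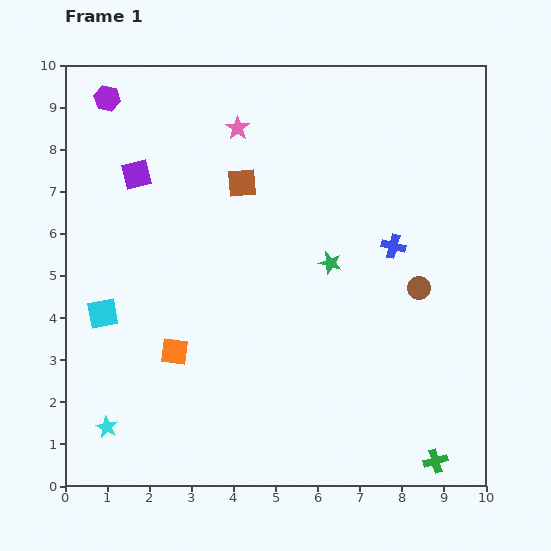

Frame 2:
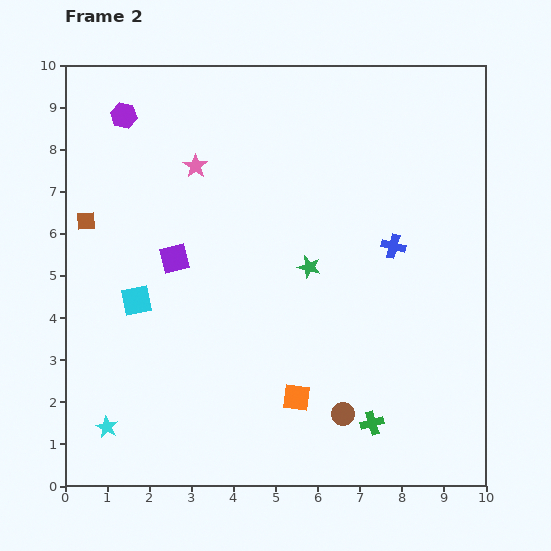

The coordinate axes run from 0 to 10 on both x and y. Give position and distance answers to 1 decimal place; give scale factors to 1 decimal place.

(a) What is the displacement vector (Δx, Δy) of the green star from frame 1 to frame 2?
(-0.5, -0.1)

The green star was at (6.3, 5.3) in frame 1 and (5.8, 5.2) in frame 2.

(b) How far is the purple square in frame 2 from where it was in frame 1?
2.2

The purple square moved from (1.7, 7.4) to (2.6, 5.4), a distance of √(0.9² + 2.0²) ≈ 2.2.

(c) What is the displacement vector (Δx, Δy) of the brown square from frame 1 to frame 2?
(-3.7, -0.9)

The brown square was at (4.2, 7.2) in frame 1 and (0.5, 6.3) in frame 2.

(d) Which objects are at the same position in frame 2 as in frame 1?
the cyan star, the blue cross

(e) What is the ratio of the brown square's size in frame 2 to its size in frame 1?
0.6×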